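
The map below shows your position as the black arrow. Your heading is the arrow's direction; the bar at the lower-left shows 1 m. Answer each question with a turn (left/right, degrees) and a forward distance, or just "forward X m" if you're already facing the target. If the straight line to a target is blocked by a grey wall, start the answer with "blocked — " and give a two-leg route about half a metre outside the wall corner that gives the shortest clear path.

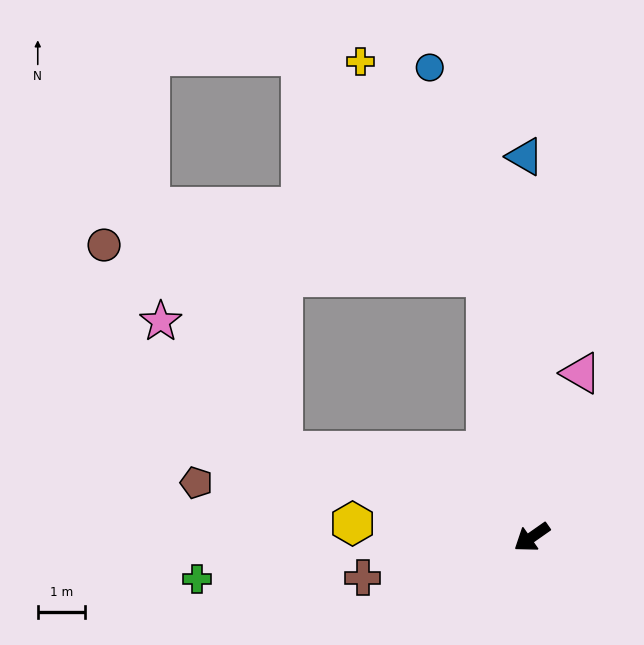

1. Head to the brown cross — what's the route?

turn right 22°, forward 3.7 m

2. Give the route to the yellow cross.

blocked — turn right 115°, forward 5.6 m, then turn left 20°, forward 5.3 m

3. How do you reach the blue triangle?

turn right 124°, forward 8.1 m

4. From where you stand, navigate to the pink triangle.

turn right 142°, forward 3.6 m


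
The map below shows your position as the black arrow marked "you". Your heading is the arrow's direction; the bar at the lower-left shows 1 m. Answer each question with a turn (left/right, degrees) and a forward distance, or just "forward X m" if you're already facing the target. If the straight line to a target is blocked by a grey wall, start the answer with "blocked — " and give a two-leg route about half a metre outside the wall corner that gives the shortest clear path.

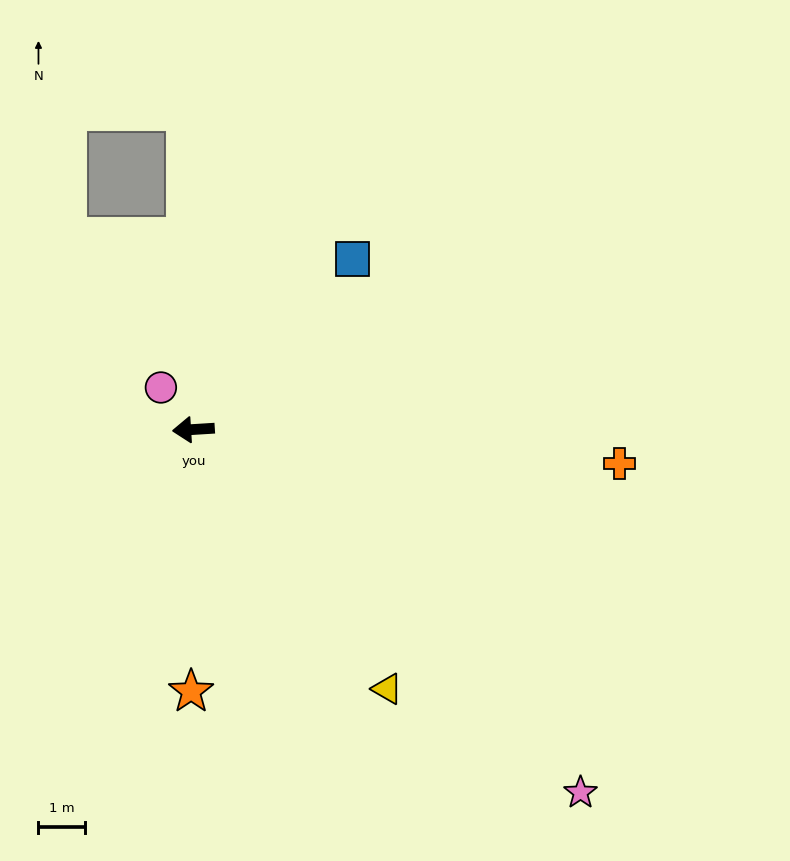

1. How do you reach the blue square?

turn right 137°, forward 5.0 m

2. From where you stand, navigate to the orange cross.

turn left 172°, forward 9.2 m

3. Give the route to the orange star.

turn left 86°, forward 5.6 m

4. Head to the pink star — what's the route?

turn left 133°, forward 11.4 m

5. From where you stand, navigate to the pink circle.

turn right 56°, forward 1.1 m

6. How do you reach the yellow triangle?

turn left 123°, forward 7.0 m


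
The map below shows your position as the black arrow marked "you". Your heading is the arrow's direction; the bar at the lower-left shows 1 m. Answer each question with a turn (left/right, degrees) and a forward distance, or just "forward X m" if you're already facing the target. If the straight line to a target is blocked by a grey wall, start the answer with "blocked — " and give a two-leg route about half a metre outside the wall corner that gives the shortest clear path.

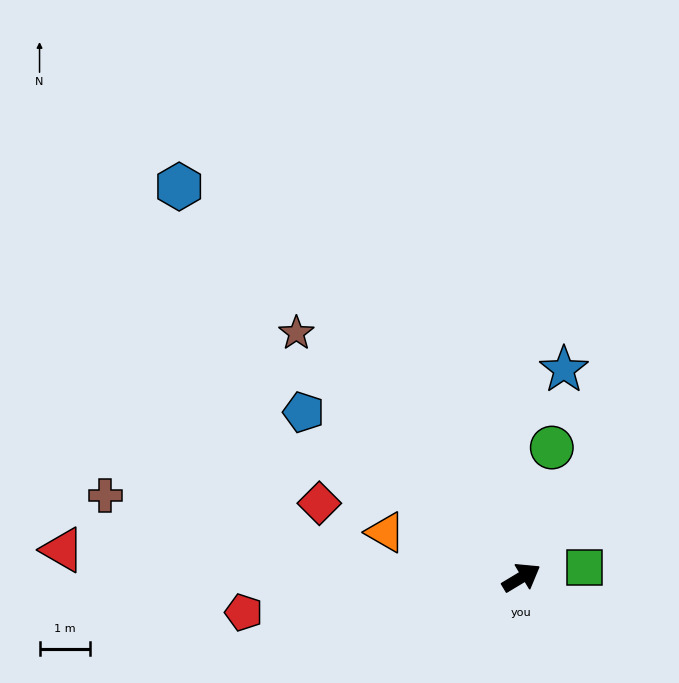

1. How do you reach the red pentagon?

turn left 156°, forward 5.5 m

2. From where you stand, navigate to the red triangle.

turn left 146°, forward 9.0 m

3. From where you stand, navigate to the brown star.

turn left 102°, forward 6.5 m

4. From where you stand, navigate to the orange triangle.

turn left 131°, forward 2.8 m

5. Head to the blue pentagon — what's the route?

turn left 112°, forward 5.4 m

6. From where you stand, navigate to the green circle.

turn left 46°, forward 2.6 m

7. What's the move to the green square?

turn right 22°, forward 1.3 m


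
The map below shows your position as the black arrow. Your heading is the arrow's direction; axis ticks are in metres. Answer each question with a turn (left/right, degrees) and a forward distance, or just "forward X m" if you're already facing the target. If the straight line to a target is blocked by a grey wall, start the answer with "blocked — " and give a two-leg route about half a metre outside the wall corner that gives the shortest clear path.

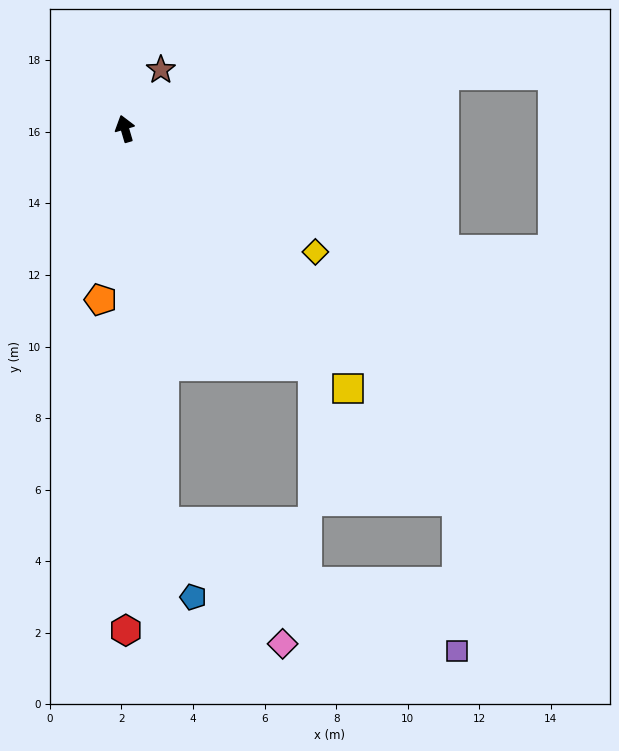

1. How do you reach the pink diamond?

blocked — turn left 169°, forward 11.1 m, then turn left 39°, forward 4.7 m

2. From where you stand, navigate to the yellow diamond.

turn right 139°, forward 6.3 m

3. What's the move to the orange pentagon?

turn left 156°, forward 4.8 m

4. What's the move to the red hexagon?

turn left 164°, forward 14.0 m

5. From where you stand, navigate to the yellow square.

turn right 156°, forward 9.6 m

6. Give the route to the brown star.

turn right 48°, forward 1.9 m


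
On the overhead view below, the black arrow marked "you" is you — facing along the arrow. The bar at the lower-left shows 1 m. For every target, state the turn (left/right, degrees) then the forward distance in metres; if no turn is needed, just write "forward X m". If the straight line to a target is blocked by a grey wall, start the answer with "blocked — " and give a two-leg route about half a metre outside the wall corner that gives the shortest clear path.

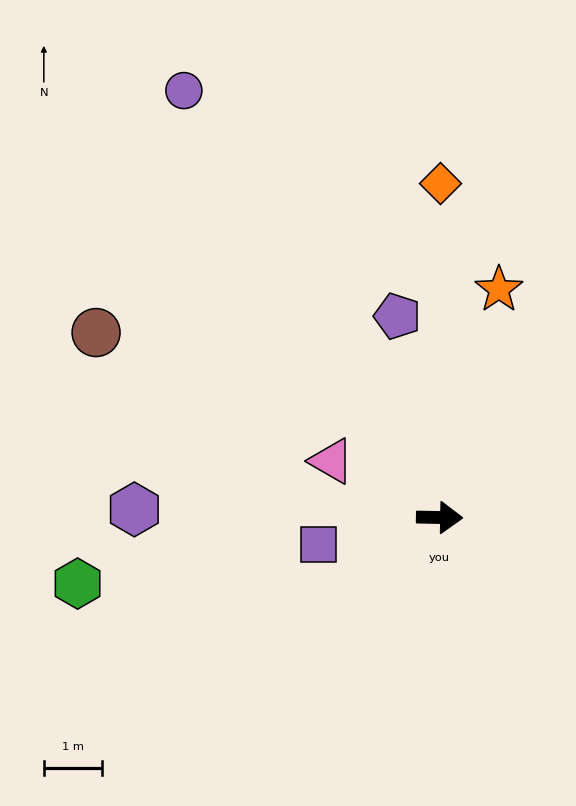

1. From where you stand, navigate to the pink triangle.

turn left 153°, forward 2.1 m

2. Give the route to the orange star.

turn left 76°, forward 4.1 m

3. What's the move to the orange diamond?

turn left 91°, forward 5.8 m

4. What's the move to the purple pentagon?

turn left 103°, forward 3.6 m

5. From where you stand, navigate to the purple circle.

turn left 122°, forward 8.6 m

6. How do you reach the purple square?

turn right 166°, forward 2.2 m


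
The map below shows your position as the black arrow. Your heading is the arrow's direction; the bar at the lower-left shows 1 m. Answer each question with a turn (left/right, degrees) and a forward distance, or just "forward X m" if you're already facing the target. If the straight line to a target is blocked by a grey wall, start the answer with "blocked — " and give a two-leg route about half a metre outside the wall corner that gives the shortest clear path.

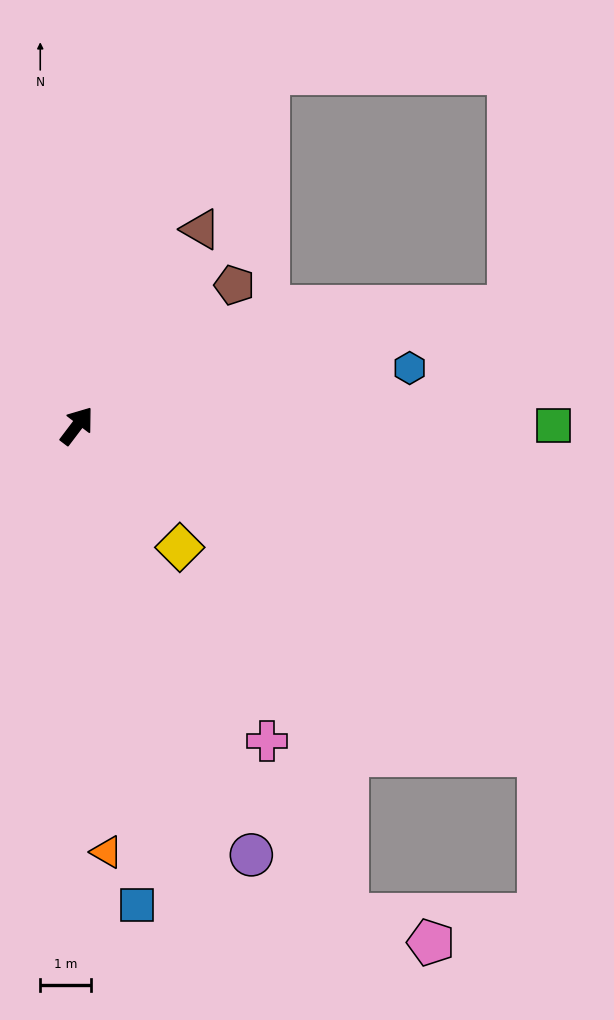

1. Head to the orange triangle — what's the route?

turn right 139°, forward 8.4 m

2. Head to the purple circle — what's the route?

turn right 121°, forward 9.1 m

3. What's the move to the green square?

turn right 53°, forward 9.3 m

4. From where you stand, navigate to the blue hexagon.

turn right 43°, forward 6.6 m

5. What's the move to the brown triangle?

turn left 5°, forward 4.6 m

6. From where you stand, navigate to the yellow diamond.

turn right 103°, forward 3.1 m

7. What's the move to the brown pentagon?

turn right 11°, forward 4.1 m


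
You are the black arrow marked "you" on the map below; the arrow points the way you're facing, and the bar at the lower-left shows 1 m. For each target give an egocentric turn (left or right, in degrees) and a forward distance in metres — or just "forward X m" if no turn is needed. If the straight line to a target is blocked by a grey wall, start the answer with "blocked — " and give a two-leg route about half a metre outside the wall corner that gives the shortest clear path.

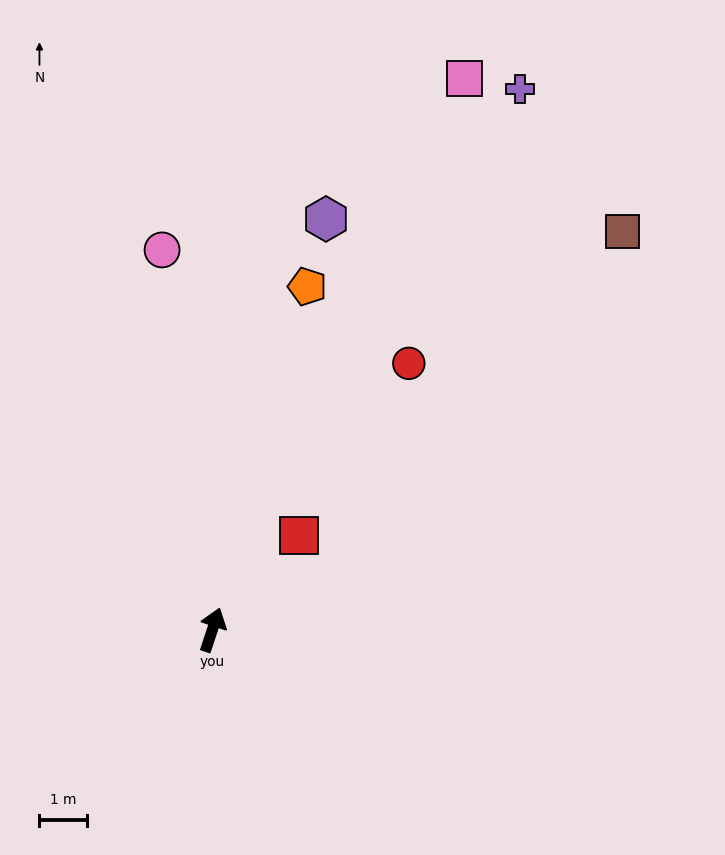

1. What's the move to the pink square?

turn right 6°, forward 12.7 m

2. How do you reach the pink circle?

turn left 26°, forward 8.1 m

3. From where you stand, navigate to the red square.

turn right 24°, forward 2.7 m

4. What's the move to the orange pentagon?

turn left 3°, forward 7.5 m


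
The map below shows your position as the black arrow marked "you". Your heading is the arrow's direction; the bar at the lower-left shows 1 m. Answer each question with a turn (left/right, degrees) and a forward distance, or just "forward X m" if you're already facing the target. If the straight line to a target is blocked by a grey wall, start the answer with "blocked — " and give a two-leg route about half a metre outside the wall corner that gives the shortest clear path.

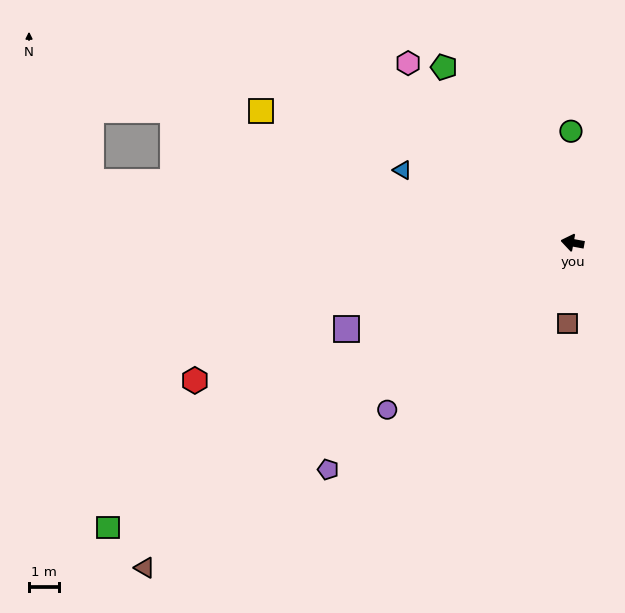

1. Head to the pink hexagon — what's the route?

turn right 37°, forward 8.0 m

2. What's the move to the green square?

turn left 42°, forward 17.9 m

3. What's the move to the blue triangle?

turn right 13°, forward 6.1 m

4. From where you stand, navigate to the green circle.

turn right 79°, forward 3.7 m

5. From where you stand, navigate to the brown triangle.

turn left 48°, forward 17.6 m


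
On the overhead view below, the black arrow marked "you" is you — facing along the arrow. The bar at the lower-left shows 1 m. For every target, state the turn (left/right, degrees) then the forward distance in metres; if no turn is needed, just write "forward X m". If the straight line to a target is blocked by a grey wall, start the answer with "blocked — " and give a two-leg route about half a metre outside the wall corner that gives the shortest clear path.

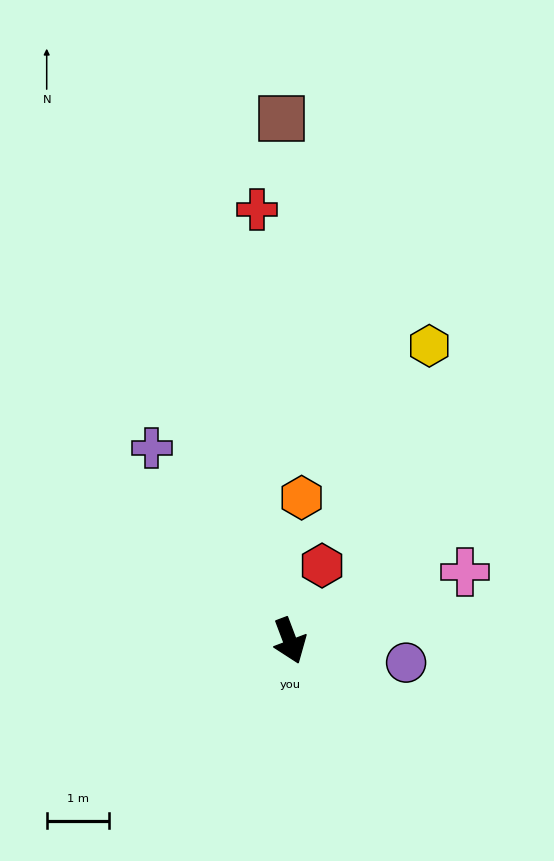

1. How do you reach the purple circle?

turn left 59°, forward 1.9 m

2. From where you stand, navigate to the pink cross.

turn left 91°, forward 3.0 m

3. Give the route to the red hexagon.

turn left 136°, forward 1.3 m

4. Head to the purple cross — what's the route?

turn right 165°, forward 3.8 m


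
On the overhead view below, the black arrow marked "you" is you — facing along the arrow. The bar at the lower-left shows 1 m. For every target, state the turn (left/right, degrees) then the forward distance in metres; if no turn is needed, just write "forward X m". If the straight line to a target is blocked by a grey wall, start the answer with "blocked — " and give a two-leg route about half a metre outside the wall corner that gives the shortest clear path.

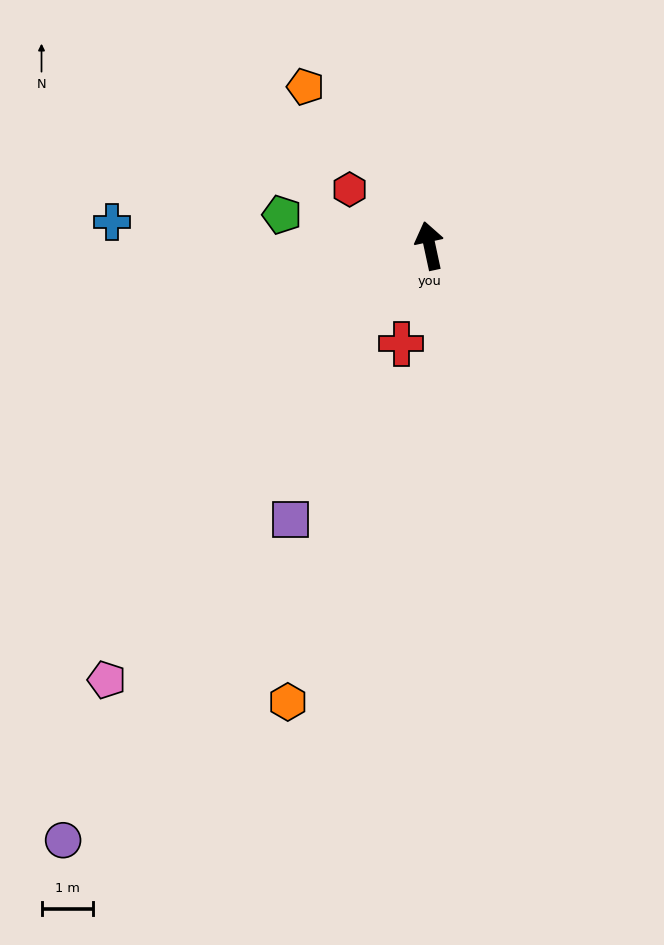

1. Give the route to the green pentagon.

turn left 66°, forward 2.9 m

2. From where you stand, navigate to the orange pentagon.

turn left 26°, forward 3.9 m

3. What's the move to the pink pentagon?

turn left 131°, forward 10.4 m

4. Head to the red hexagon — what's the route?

turn left 43°, forward 1.9 m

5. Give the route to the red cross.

turn left 152°, forward 2.0 m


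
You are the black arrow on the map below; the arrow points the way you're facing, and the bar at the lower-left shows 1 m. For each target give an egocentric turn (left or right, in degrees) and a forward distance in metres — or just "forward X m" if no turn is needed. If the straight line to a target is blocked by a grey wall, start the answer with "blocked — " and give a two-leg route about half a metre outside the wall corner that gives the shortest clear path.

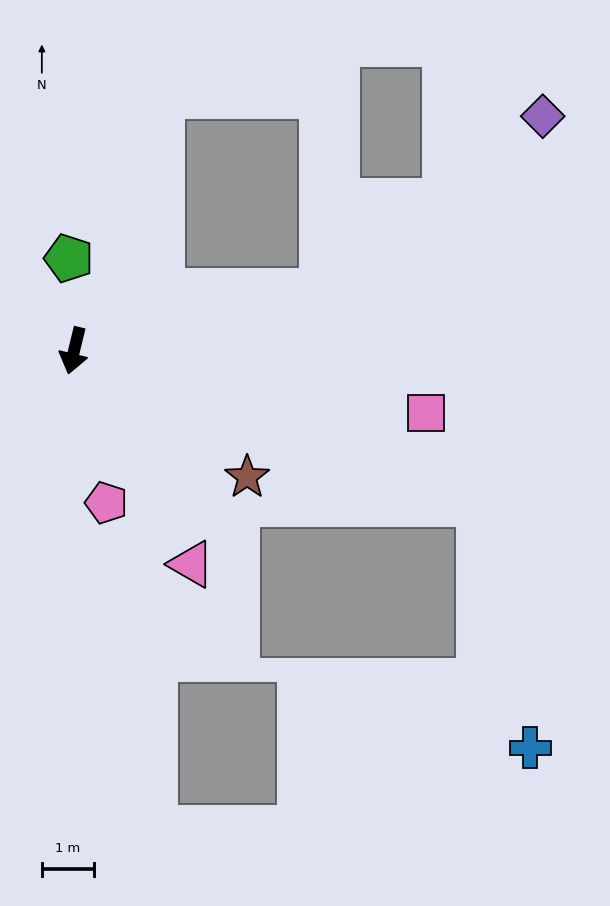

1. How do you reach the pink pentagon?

turn left 26°, forward 3.0 m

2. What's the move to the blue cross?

blocked — turn left 83°, forward 8.3 m, then turn right 57°, forward 4.8 m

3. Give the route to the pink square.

turn left 94°, forward 6.8 m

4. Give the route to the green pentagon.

turn right 163°, forward 1.8 m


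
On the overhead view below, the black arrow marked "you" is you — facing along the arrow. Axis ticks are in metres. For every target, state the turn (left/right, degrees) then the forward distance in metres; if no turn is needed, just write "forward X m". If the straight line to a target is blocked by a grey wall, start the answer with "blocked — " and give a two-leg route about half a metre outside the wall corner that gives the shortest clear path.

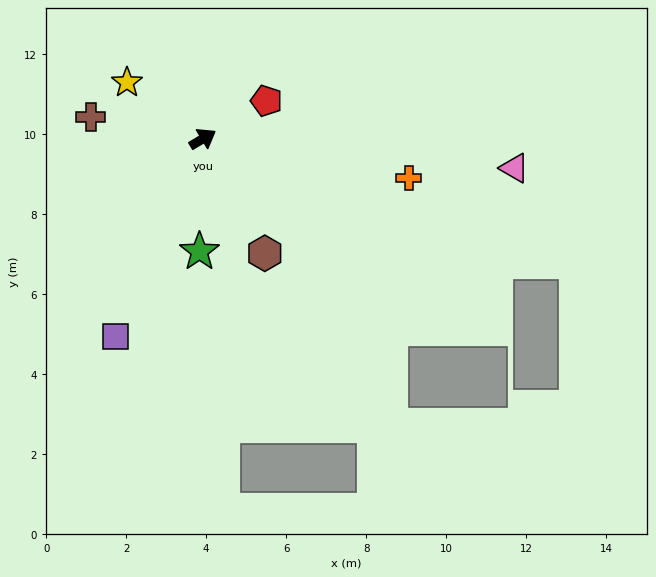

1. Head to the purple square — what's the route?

turn right 145°, forward 5.4 m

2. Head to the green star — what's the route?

turn right 123°, forward 2.8 m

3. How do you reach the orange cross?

turn right 42°, forward 5.2 m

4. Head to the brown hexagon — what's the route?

turn right 93°, forward 3.3 m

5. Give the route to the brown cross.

turn left 138°, forward 2.9 m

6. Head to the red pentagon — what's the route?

forward 1.9 m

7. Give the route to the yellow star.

turn left 112°, forward 2.4 m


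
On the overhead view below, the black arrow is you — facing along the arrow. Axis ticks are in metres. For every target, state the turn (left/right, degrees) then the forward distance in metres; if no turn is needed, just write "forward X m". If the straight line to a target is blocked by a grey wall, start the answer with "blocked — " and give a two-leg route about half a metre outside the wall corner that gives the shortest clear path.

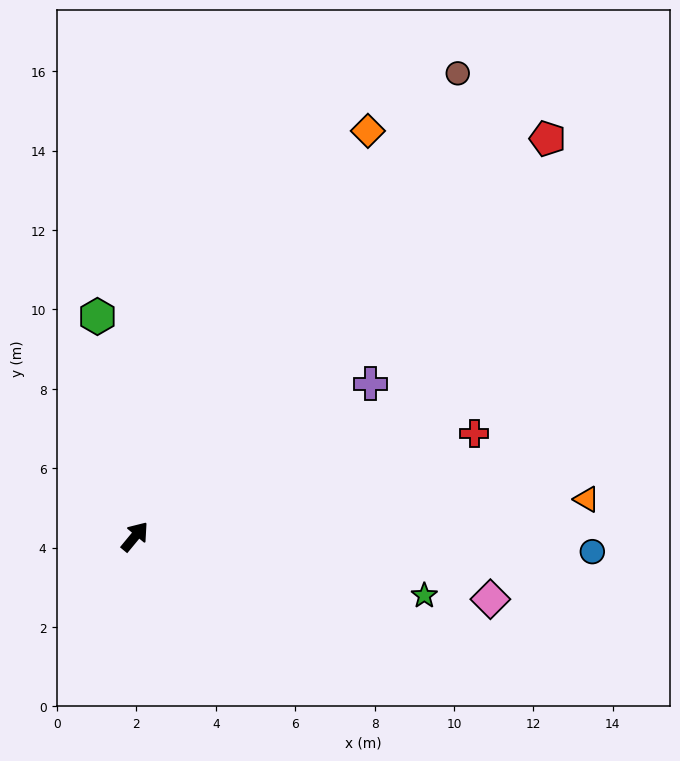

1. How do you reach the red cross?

turn right 34°, forward 8.9 m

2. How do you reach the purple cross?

turn right 17°, forward 7.1 m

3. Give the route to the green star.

turn right 62°, forward 7.4 m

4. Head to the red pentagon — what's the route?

turn right 6°, forward 14.4 m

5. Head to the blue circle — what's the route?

turn right 52°, forward 11.5 m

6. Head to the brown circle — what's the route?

turn left 5°, forward 14.2 m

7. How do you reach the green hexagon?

turn left 49°, forward 5.6 m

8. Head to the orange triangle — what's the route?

turn right 46°, forward 11.4 m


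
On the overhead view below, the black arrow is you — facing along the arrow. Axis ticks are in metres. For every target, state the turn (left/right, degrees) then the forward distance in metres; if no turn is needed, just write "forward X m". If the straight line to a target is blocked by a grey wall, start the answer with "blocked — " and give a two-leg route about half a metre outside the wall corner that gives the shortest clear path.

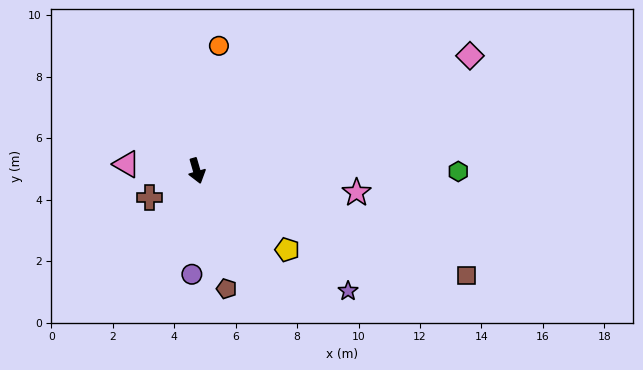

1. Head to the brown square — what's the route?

turn left 53°, forward 9.4 m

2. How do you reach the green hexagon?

turn left 74°, forward 8.5 m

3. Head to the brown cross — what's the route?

turn right 77°, forward 1.8 m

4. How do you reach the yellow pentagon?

turn left 33°, forward 3.9 m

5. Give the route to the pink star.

turn left 66°, forward 5.3 m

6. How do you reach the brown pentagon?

forward 4.0 m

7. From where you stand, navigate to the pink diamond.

turn left 97°, forward 9.6 m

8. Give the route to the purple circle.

turn right 19°, forward 3.4 m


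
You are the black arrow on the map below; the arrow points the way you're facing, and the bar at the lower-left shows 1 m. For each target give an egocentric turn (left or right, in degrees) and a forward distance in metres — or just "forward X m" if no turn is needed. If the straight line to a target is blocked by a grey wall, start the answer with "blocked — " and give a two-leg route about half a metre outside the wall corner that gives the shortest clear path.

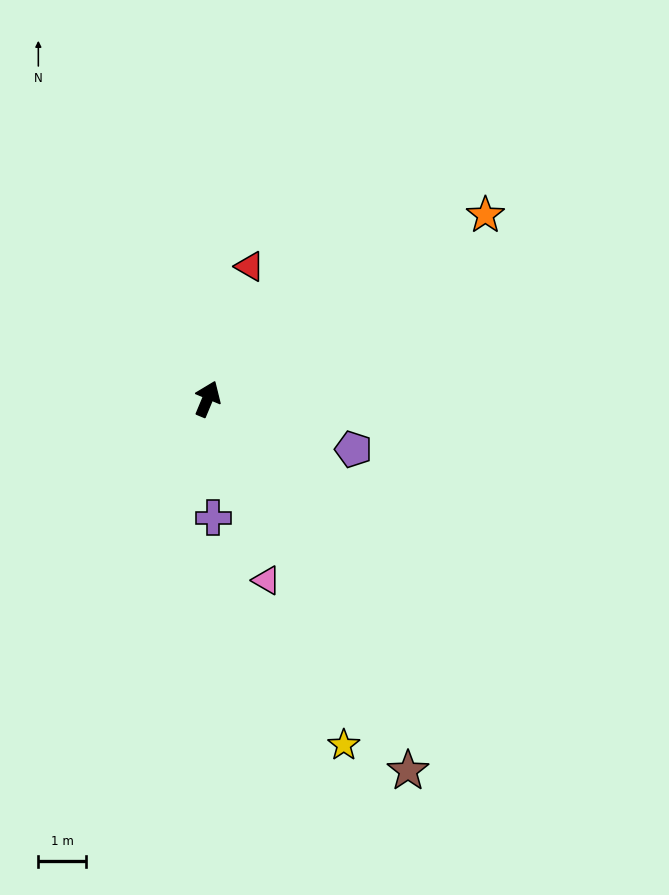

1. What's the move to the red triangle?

turn left 5°, forward 2.9 m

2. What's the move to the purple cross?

turn right 155°, forward 2.5 m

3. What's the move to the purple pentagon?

turn right 87°, forward 3.2 m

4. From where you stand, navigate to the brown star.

turn right 129°, forward 8.8 m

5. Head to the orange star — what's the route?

turn right 34°, forward 6.9 m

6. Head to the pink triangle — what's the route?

turn right 139°, forward 4.0 m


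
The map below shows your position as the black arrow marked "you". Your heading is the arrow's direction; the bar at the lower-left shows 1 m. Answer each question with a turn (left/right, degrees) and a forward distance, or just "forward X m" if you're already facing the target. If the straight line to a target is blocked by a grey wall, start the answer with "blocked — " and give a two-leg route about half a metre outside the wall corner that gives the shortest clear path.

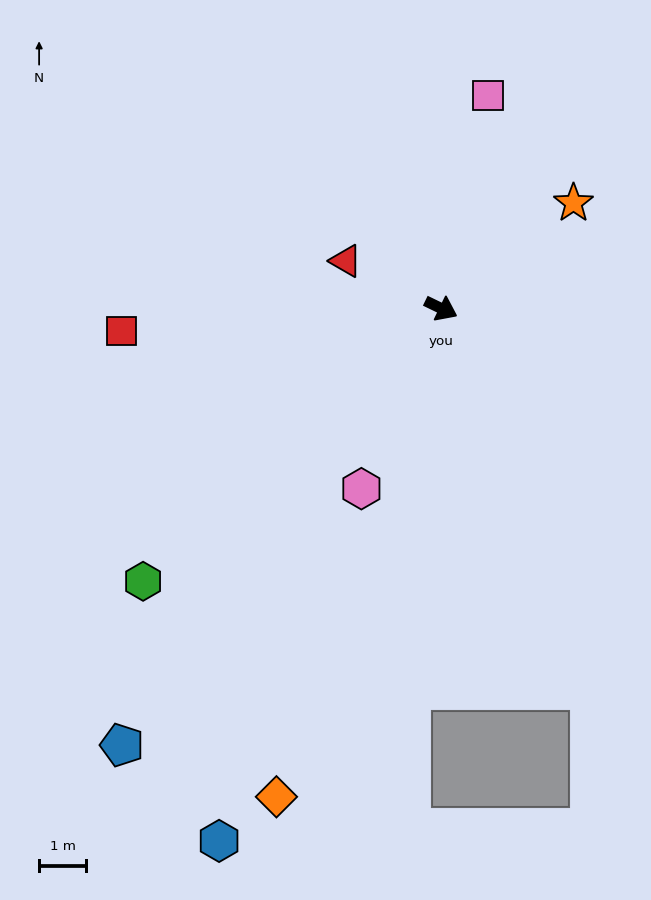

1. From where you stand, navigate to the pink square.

turn left 103°, forward 4.6 m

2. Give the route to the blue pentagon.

turn right 100°, forward 11.5 m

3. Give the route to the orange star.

turn left 64°, forward 3.6 m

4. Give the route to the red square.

turn right 150°, forward 6.8 m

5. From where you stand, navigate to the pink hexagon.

turn right 88°, forward 4.2 m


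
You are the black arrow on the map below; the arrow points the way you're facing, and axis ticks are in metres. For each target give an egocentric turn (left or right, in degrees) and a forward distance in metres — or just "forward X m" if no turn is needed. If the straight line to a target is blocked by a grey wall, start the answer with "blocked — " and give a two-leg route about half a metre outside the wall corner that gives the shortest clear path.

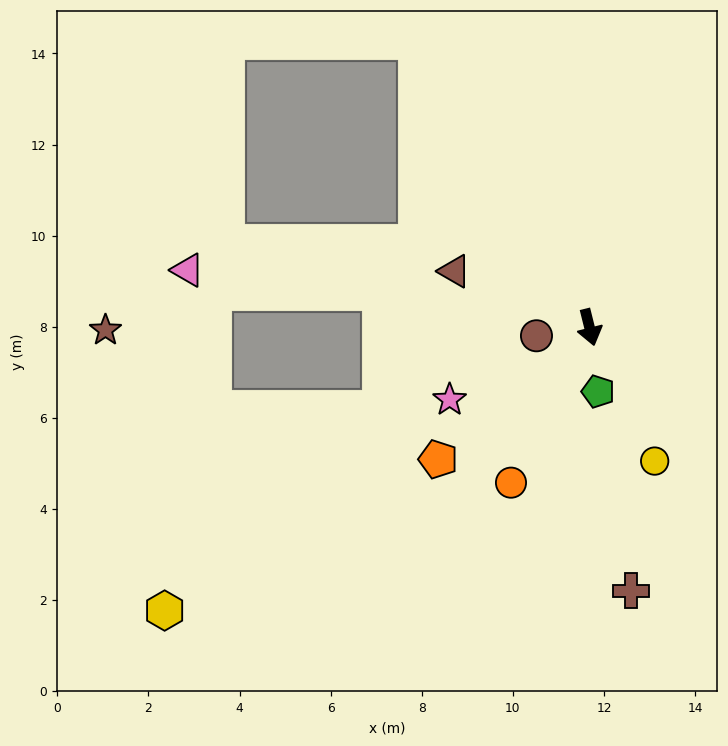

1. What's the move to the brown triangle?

turn right 127°, forward 3.2 m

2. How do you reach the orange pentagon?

turn right 63°, forward 4.4 m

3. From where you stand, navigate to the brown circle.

turn right 95°, forward 1.2 m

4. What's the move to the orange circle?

turn right 41°, forward 3.8 m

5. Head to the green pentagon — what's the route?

turn right 6°, forward 1.4 m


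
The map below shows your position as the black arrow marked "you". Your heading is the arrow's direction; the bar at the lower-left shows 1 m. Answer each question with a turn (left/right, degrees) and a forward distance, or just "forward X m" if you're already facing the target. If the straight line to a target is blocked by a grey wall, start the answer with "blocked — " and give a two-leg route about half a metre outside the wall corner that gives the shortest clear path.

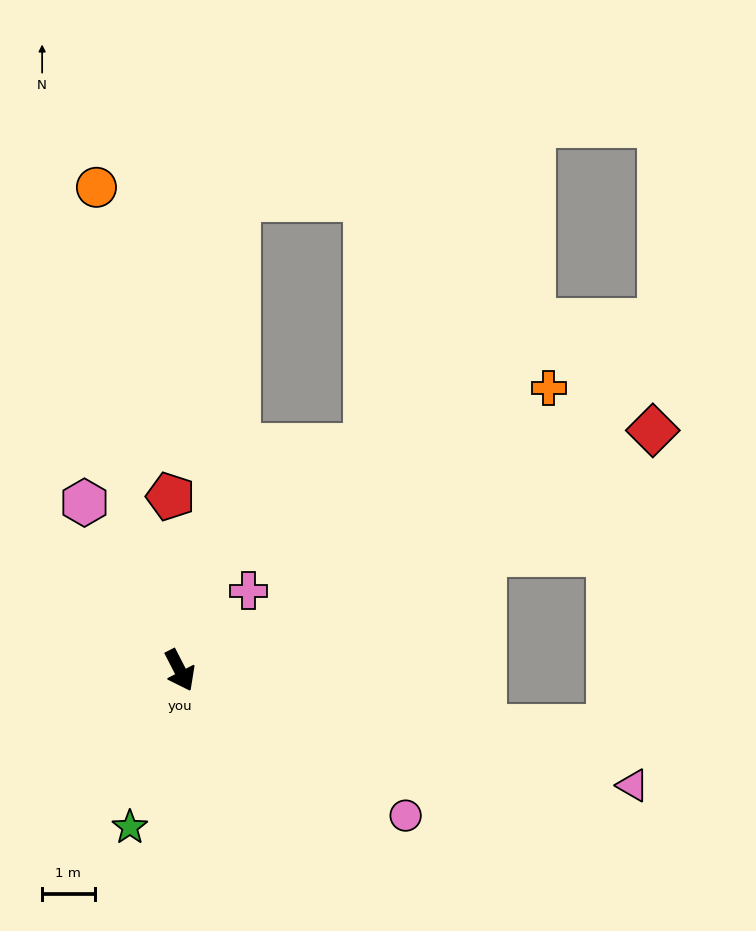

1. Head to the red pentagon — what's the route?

turn left 156°, forward 3.3 m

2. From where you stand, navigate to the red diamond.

turn left 90°, forward 10.1 m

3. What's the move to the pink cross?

turn left 112°, forward 2.0 m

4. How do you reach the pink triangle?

turn left 49°, forward 8.9 m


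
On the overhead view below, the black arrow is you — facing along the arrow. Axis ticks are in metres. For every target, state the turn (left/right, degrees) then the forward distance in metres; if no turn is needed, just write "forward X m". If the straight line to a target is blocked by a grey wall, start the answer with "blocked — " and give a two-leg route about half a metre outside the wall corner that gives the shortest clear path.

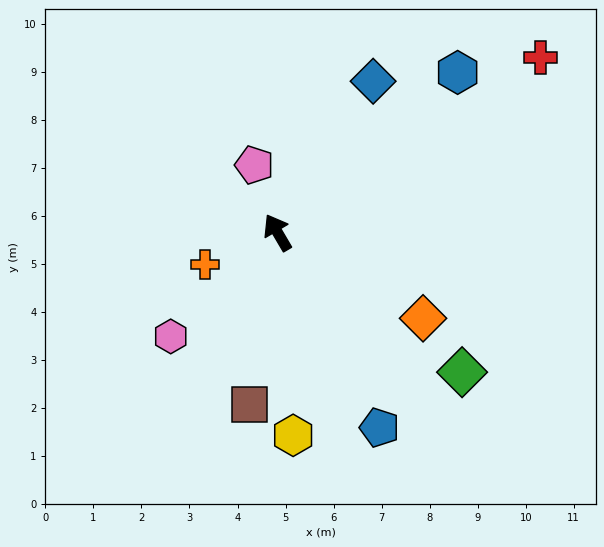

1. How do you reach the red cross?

turn right 87°, forward 6.6 m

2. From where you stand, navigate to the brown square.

turn left 140°, forward 3.6 m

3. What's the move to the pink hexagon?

turn left 104°, forward 3.1 m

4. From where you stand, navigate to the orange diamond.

turn right 151°, forward 3.5 m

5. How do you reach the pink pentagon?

turn right 11°, forward 1.5 m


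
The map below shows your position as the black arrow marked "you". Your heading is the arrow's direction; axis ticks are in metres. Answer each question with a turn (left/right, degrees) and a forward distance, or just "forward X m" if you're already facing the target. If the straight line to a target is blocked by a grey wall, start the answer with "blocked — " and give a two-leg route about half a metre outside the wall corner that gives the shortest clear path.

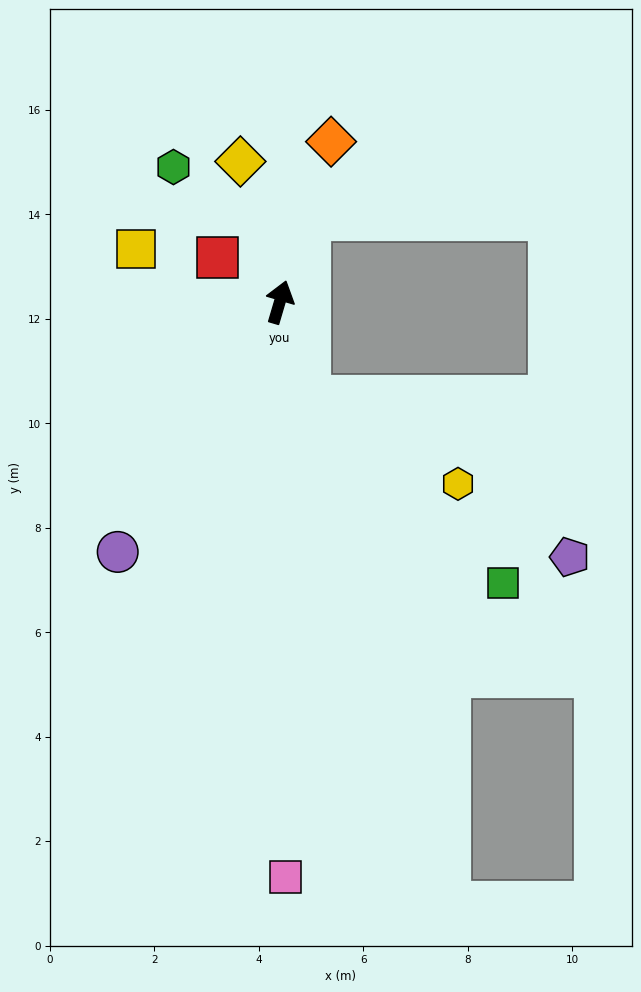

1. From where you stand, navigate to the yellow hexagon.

blocked — turn right 147°, forward 1.9 m, then turn left 44°, forward 3.3 m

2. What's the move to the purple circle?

turn left 163°, forward 5.7 m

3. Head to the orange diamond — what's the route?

forward 3.2 m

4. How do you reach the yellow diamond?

turn left 32°, forward 2.8 m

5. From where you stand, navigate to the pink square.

turn right 163°, forward 11.0 m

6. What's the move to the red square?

turn left 71°, forward 1.5 m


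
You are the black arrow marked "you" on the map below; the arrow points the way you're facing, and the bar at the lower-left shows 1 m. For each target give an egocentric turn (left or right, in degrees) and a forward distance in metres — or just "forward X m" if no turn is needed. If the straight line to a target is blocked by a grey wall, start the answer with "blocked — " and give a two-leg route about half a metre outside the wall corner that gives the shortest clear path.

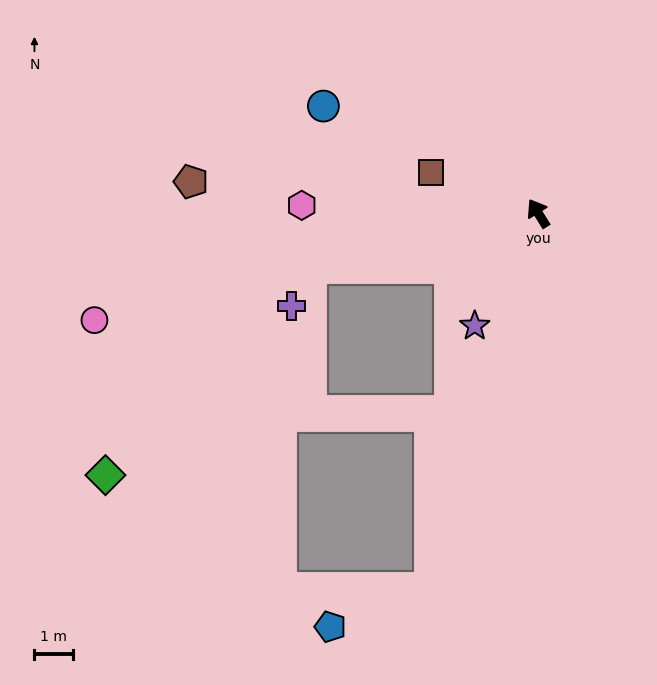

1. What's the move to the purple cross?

blocked — turn left 72°, forward 6.0 m, then turn left 49°, forward 1.1 m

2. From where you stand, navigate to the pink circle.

turn left 72°, forward 11.8 m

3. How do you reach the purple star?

turn left 119°, forward 3.3 m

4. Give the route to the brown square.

turn left 37°, forward 3.0 m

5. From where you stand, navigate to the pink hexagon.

turn left 56°, forward 6.1 m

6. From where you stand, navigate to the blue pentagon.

blocked — turn left 132°, forward 10.1 m, then turn right 53°, forward 2.8 m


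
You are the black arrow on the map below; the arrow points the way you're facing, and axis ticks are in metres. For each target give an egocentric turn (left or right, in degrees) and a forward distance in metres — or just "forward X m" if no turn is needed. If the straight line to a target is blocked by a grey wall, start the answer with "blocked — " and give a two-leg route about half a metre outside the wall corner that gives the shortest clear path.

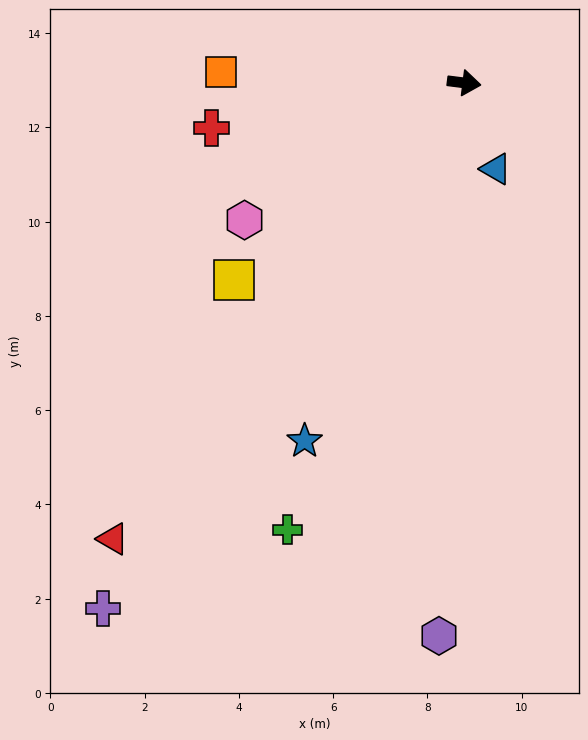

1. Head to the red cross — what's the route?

turn right 163°, forward 5.4 m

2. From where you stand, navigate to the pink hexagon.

turn right 141°, forward 5.5 m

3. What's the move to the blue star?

turn right 107°, forward 8.3 m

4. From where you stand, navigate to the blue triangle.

turn right 63°, forward 1.9 m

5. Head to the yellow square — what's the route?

turn right 132°, forward 6.4 m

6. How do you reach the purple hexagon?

turn right 85°, forward 11.7 m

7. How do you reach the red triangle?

turn right 120°, forward 12.2 m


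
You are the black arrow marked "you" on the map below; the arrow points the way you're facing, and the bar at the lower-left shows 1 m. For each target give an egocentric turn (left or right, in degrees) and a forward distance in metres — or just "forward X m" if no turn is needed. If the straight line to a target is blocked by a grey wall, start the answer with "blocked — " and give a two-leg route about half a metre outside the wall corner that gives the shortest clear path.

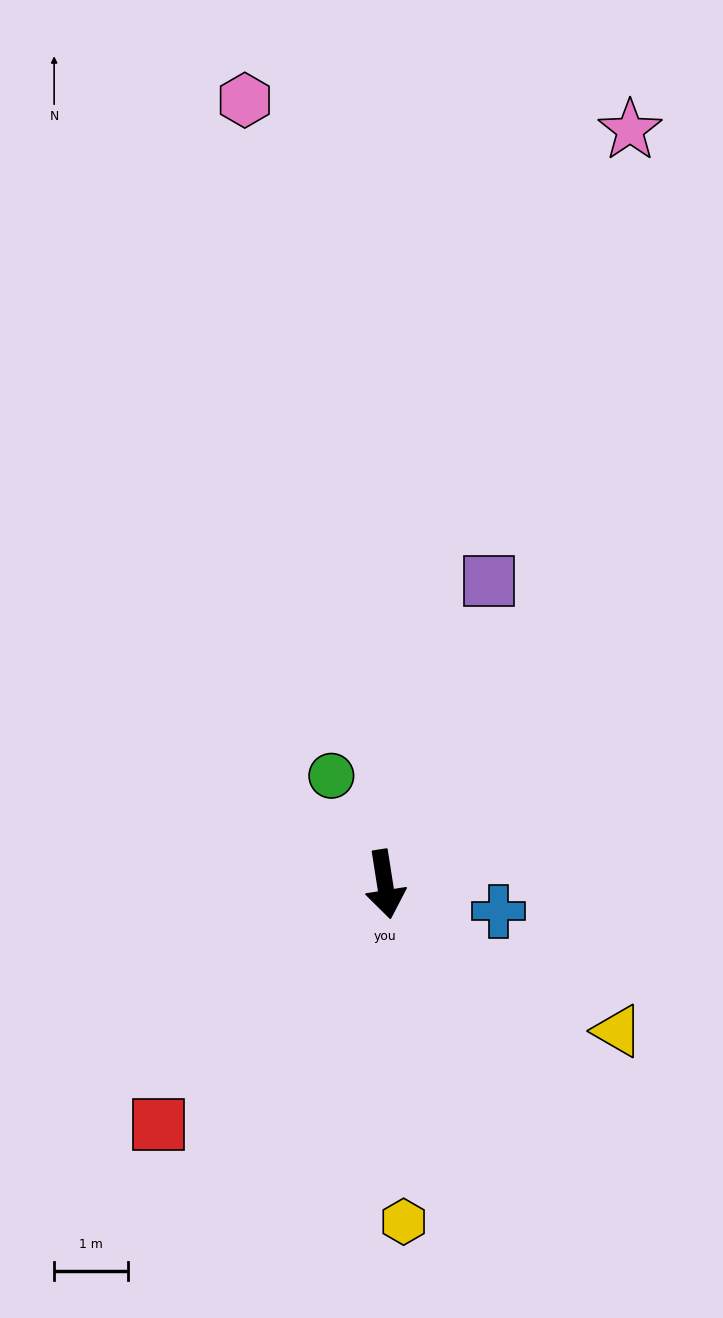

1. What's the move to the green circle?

turn right 163°, forward 1.6 m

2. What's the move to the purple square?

turn left 152°, forward 4.3 m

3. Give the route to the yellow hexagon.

turn right 6°, forward 4.6 m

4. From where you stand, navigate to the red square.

turn right 52°, forward 4.5 m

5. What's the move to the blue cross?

turn left 68°, forward 1.6 m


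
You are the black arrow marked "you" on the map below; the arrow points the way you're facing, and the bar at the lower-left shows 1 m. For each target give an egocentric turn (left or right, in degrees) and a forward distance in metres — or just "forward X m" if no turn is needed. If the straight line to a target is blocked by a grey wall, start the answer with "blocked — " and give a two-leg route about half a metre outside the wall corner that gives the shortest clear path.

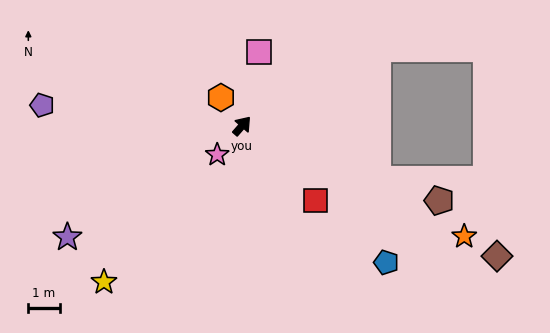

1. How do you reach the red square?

turn right 95°, forward 3.3 m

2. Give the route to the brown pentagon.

turn right 70°, forward 6.7 m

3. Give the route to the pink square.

turn left 28°, forward 2.4 m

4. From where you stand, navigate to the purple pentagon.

turn left 125°, forward 6.4 m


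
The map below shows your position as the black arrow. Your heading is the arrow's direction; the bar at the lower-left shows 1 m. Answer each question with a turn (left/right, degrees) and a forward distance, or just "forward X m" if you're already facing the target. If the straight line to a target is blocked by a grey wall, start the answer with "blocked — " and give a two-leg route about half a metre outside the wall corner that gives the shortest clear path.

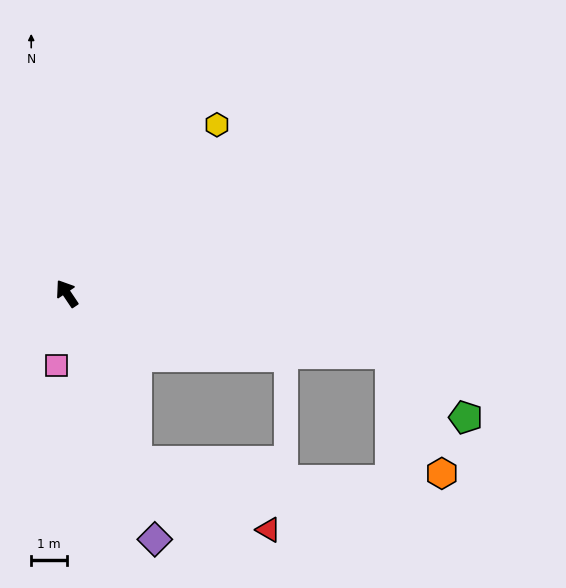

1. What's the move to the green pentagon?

blocked — turn right 134°, forward 9.2 m, then turn right 30°, forward 2.8 m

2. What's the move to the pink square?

turn left 138°, forward 2.0 m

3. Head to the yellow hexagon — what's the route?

turn right 76°, forward 6.3 m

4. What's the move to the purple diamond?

turn left 166°, forward 7.3 m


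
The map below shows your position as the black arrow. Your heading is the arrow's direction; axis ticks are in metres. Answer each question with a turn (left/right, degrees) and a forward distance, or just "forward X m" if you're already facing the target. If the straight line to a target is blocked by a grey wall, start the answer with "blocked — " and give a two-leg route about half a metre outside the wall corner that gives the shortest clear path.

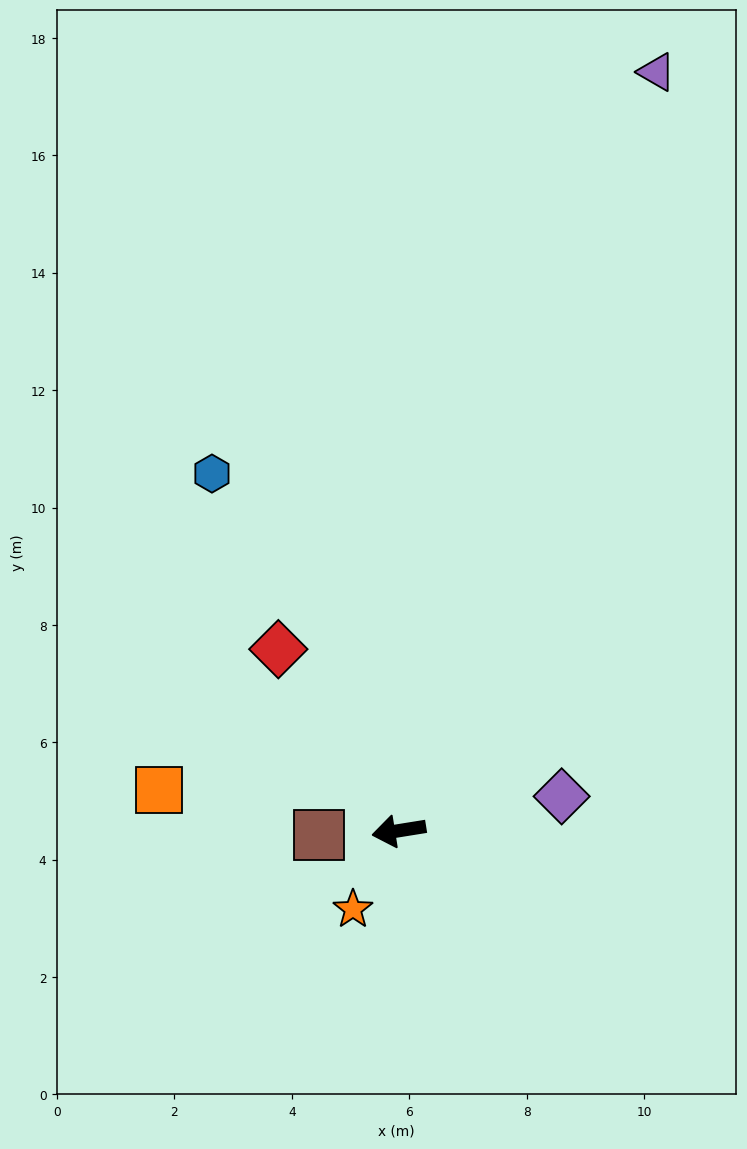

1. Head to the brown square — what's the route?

turn right 6°, forward 1.4 m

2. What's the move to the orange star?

turn left 51°, forward 1.6 m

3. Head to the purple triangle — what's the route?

turn right 118°, forward 13.7 m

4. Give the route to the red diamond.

turn right 66°, forward 3.7 m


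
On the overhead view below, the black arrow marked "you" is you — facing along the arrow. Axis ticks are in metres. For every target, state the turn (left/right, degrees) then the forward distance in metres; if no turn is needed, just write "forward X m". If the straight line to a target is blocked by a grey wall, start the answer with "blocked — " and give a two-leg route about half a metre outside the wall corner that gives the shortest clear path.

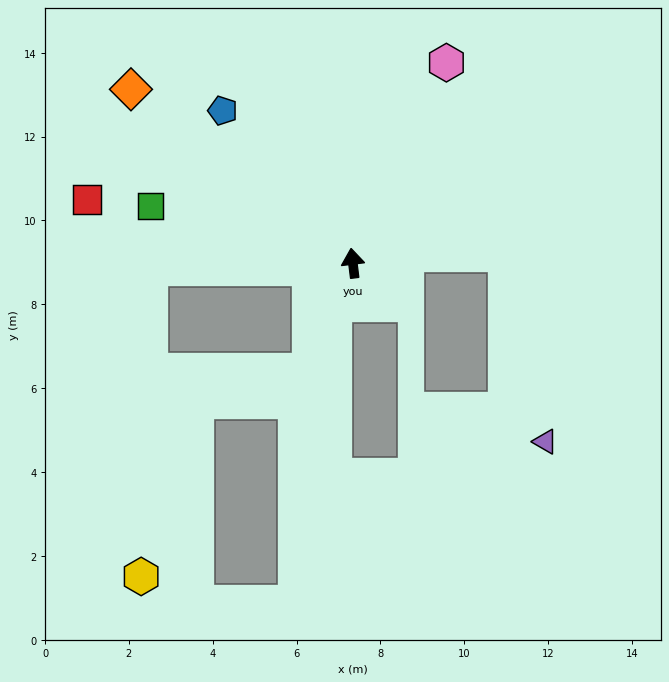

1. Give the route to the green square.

turn left 67°, forward 5.0 m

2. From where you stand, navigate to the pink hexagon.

turn right 32°, forward 5.3 m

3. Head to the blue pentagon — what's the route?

turn left 33°, forward 4.8 m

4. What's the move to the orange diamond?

turn left 45°, forward 6.7 m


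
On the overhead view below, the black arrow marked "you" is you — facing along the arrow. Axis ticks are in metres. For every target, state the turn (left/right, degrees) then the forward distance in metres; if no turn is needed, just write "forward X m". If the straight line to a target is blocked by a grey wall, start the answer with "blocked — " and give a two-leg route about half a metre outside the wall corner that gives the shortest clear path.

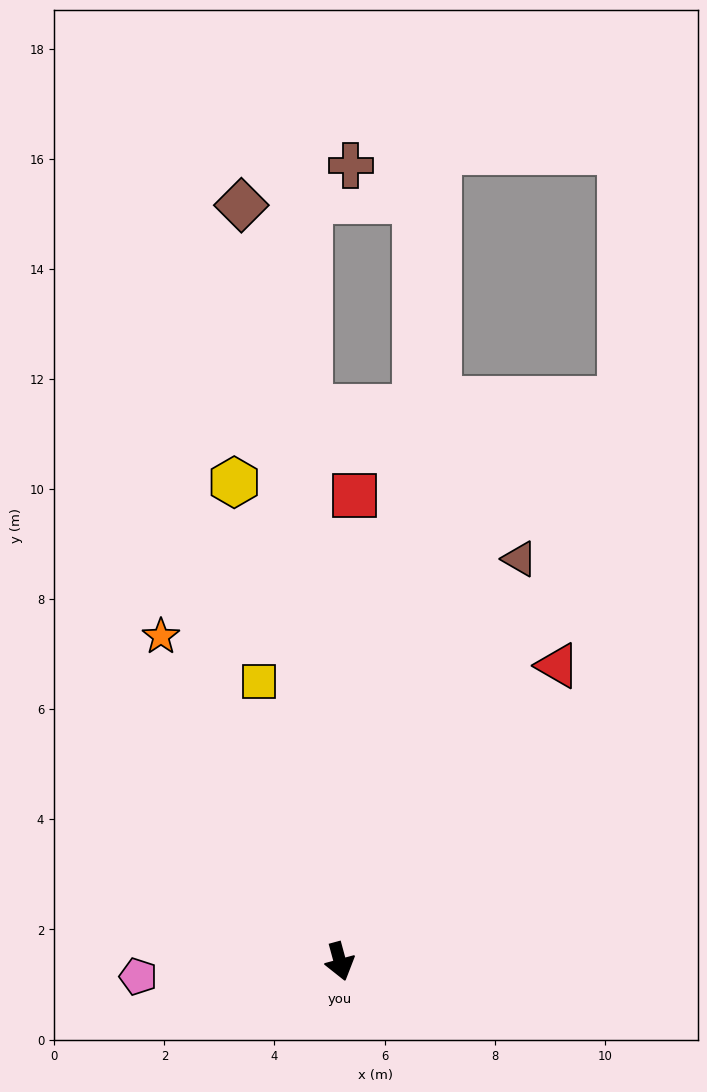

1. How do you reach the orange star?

turn right 166°, forward 6.7 m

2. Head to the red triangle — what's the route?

turn left 128°, forward 6.7 m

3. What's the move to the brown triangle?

turn left 141°, forward 8.0 m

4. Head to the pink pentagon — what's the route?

turn right 101°, forward 3.7 m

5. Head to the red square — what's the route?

turn left 163°, forward 8.5 m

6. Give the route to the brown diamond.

turn left 172°, forward 13.9 m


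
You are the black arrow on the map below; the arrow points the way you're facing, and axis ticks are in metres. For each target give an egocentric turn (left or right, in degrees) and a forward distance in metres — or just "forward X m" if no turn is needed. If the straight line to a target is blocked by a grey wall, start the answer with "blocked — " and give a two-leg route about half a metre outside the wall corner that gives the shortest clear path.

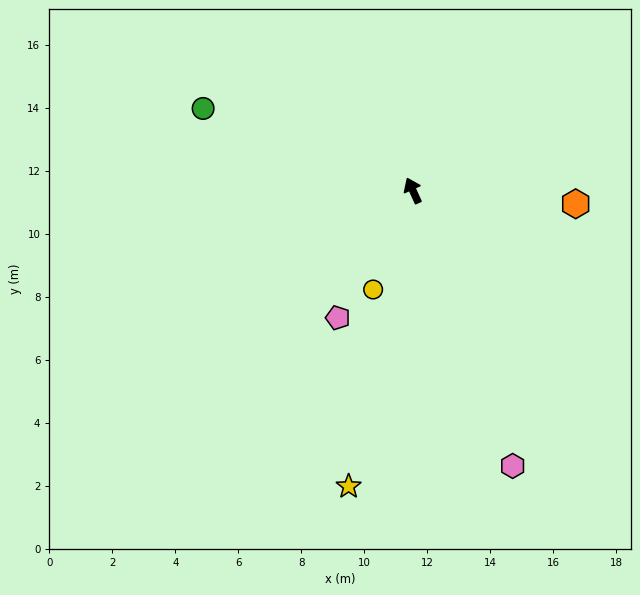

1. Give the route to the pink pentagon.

turn left 125°, forward 4.7 m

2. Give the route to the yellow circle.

turn left 134°, forward 3.4 m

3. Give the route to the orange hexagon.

turn right 119°, forward 5.2 m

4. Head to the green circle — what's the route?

turn left 44°, forward 7.1 m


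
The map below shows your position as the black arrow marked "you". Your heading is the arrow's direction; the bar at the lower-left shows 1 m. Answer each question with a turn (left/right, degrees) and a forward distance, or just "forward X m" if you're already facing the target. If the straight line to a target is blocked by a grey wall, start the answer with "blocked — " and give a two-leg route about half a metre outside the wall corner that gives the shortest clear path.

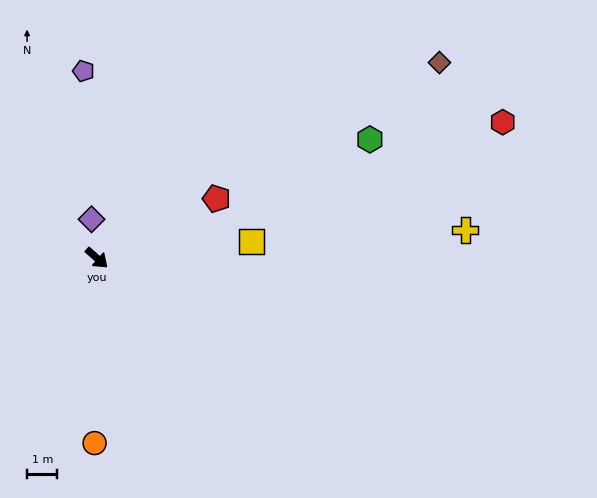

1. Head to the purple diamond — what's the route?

turn left 139°, forward 1.3 m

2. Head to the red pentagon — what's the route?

turn left 68°, forward 4.4 m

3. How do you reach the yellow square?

turn left 48°, forward 5.1 m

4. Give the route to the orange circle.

turn right 49°, forward 6.1 m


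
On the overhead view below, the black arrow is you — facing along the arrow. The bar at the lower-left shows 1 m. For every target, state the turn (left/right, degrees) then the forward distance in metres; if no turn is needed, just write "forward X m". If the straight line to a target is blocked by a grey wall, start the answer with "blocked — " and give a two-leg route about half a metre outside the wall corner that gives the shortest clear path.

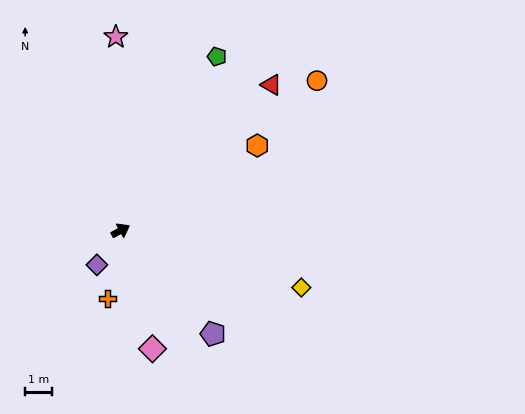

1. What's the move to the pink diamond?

turn right 104°, forward 4.5 m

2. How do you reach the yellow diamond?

turn right 46°, forward 7.0 m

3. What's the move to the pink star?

turn left 63°, forward 7.1 m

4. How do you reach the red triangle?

turn left 15°, forward 7.7 m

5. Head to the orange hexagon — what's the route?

turn left 3°, forward 5.9 m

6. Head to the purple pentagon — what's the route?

turn right 77°, forward 5.1 m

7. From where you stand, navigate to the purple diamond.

turn right 153°, forward 1.5 m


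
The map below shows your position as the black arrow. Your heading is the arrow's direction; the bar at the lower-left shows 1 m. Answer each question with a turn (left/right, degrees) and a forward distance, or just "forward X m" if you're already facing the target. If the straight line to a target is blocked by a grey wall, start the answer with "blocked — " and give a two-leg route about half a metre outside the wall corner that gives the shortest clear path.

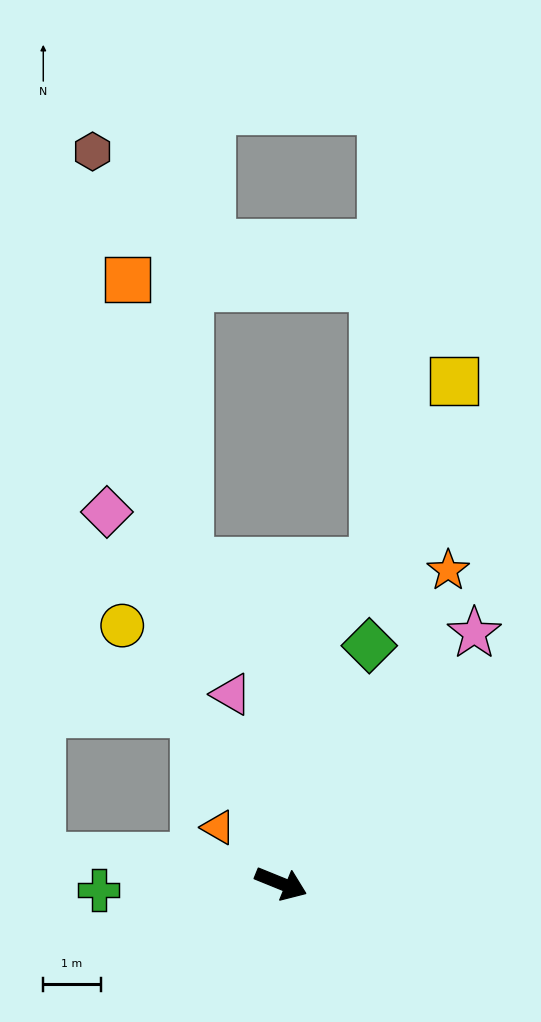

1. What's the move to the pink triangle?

turn left 127°, forward 3.4 m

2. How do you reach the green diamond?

turn left 92°, forward 4.4 m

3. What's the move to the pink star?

turn left 74°, forward 5.5 m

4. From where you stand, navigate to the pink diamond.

turn left 137°, forward 7.1 m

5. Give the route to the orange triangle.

turn left 160°, forward 1.5 m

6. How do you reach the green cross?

turn right 156°, forward 3.2 m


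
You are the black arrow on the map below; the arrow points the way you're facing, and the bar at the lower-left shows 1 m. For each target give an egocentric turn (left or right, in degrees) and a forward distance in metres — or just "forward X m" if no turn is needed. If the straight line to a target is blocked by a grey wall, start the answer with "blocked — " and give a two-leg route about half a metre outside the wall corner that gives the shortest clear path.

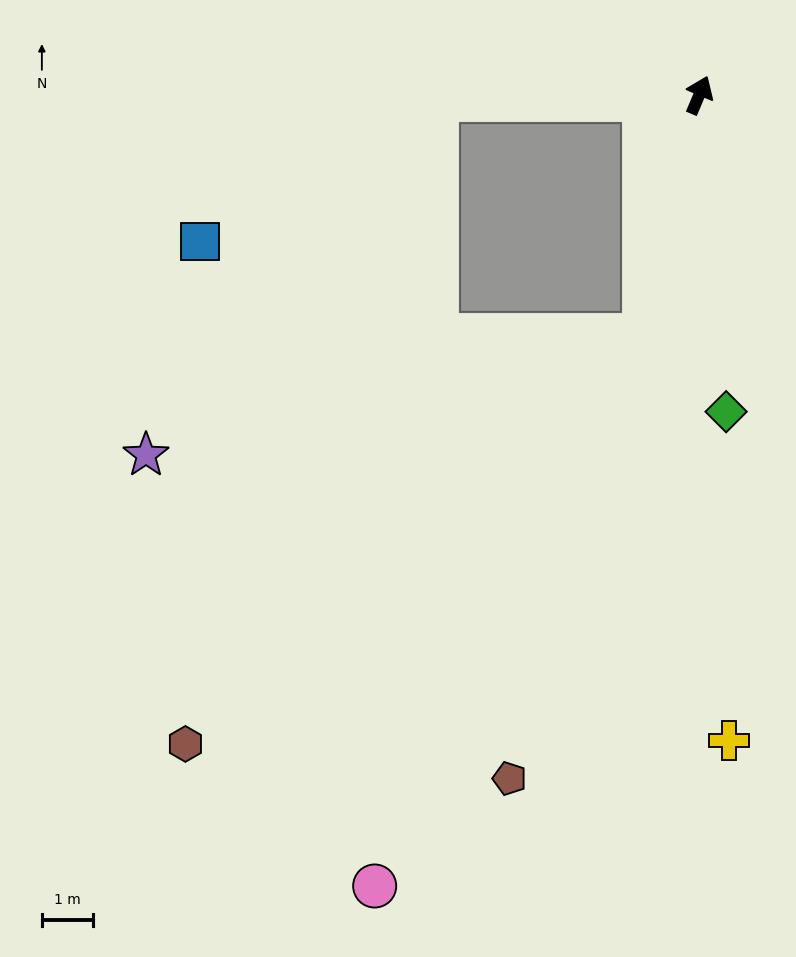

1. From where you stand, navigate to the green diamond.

turn right 152°, forward 6.2 m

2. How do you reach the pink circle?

blocked — turn right 170°, forward 4.8 m, then turn right 13°, forward 12.0 m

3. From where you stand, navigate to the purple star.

blocked — turn left 114°, forward 5.1 m, then turn left 50°, forward 9.0 m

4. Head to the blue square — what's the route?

blocked — turn left 114°, forward 5.1 m, then turn left 30°, forward 5.4 m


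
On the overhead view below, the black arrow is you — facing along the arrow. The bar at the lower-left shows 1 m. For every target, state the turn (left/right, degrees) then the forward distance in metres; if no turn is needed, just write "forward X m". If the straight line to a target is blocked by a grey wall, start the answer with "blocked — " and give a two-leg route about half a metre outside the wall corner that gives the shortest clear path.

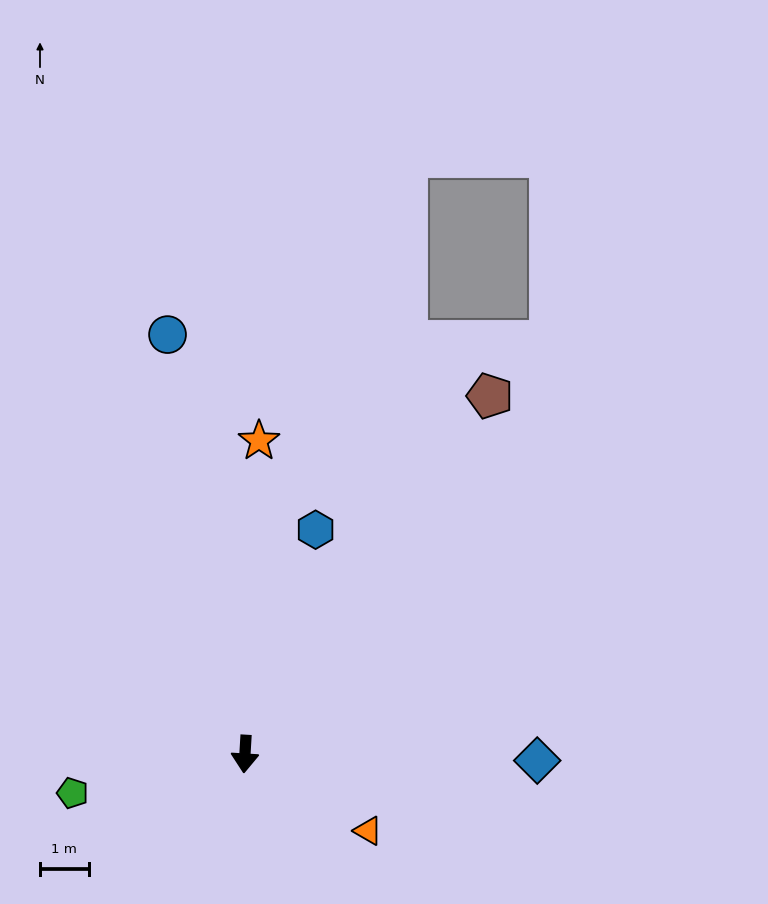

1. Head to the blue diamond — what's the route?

turn left 92°, forward 6.0 m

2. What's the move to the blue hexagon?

turn left 166°, forward 4.8 m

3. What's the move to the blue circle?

turn right 166°, forward 8.7 m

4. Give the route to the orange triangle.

turn left 61°, forward 3.0 m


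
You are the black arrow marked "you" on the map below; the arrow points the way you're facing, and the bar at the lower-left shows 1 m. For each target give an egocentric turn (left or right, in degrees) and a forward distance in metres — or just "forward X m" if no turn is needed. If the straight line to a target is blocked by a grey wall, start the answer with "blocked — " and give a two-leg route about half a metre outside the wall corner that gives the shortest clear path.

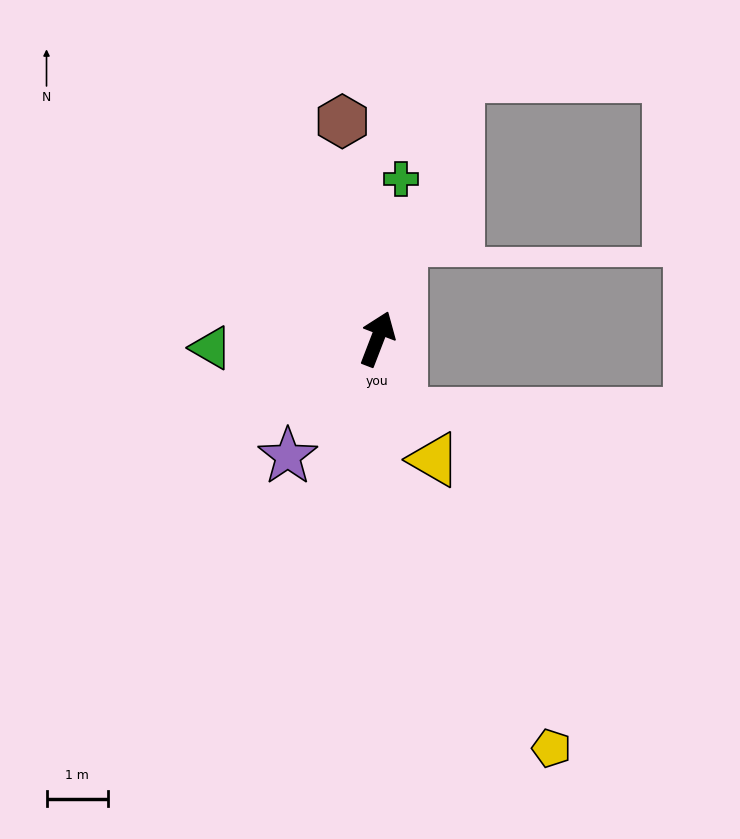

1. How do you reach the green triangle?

turn left 114°, forward 2.7 m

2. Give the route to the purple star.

turn left 164°, forward 2.4 m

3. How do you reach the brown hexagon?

turn left 30°, forward 3.6 m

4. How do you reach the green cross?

turn left 13°, forward 2.6 m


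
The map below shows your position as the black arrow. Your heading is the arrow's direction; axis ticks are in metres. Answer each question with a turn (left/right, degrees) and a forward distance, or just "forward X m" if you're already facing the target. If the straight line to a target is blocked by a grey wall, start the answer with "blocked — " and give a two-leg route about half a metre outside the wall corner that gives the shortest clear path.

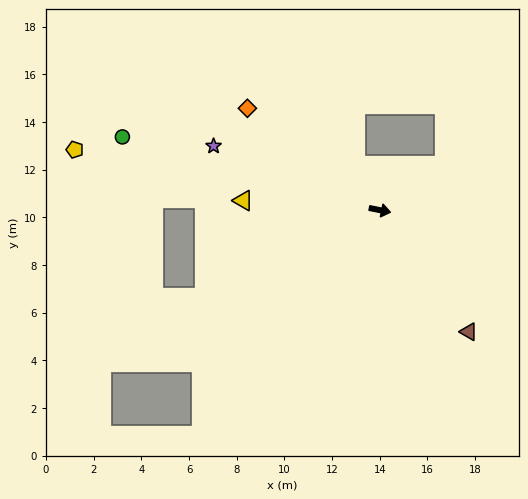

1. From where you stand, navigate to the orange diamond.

turn left 154°, forward 7.0 m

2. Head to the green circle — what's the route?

turn left 176°, forward 11.2 m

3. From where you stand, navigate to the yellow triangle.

turn right 173°, forward 5.7 m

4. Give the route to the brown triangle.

turn right 42°, forward 6.3 m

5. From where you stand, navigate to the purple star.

turn left 170°, forward 7.5 m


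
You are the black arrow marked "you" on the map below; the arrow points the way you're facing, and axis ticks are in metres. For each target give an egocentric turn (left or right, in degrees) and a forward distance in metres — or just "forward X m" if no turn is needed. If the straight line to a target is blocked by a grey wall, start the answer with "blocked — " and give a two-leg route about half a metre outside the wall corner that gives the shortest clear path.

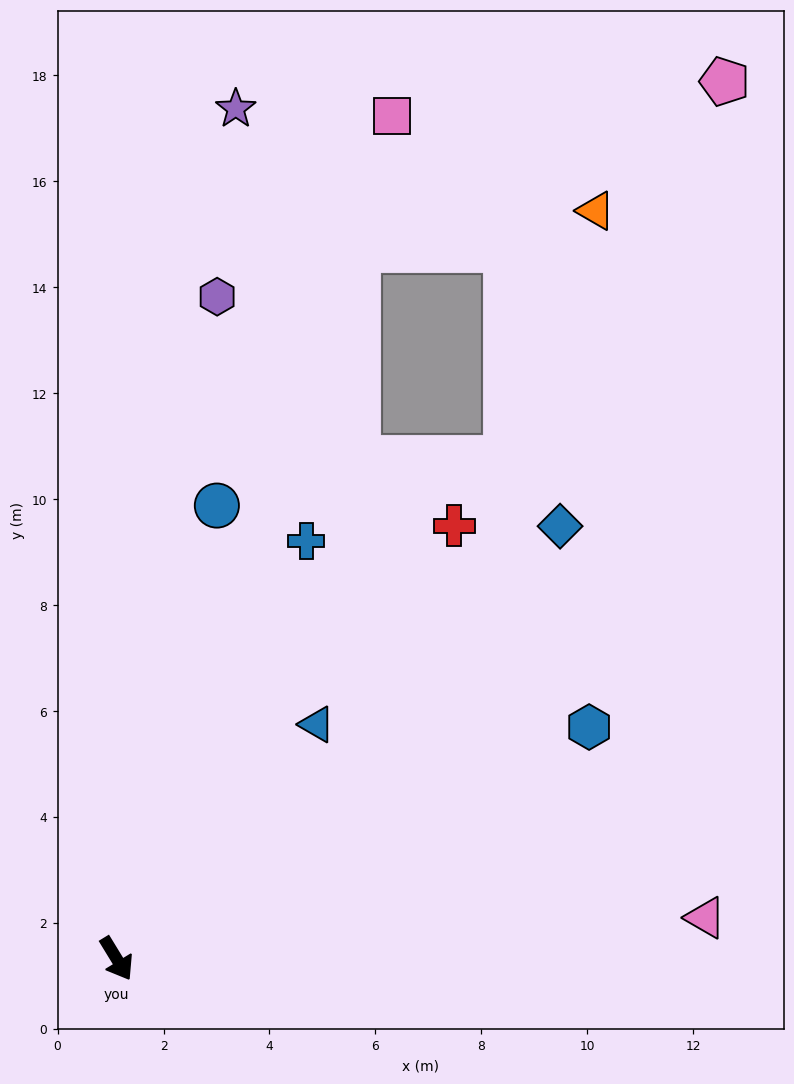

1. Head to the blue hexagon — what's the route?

turn left 85°, forward 9.9 m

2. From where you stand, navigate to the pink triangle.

turn left 63°, forward 11.1 m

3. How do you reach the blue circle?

turn left 136°, forward 8.8 m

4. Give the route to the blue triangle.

turn left 108°, forward 5.8 m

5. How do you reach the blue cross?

turn left 124°, forward 8.7 m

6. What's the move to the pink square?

turn left 130°, forward 16.7 m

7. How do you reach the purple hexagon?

turn left 140°, forward 12.6 m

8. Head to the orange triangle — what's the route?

blocked — turn left 130°, forward 14.1 m, then turn right 62°, forward 4.5 m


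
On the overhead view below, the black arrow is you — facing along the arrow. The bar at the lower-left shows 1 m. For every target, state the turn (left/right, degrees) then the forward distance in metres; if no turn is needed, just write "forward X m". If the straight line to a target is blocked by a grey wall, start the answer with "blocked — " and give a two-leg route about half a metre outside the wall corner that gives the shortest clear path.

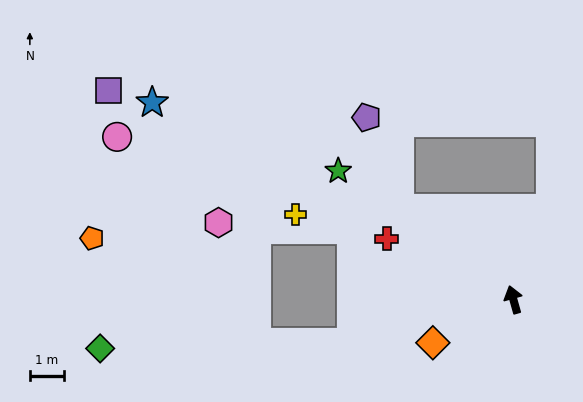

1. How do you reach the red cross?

turn left 49°, forward 4.2 m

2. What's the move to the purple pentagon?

blocked — turn left 35°, forward 4.3 m, then turn right 30°, forward 2.9 m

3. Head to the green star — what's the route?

turn left 38°, forward 6.4 m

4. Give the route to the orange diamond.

turn left 103°, forward 2.7 m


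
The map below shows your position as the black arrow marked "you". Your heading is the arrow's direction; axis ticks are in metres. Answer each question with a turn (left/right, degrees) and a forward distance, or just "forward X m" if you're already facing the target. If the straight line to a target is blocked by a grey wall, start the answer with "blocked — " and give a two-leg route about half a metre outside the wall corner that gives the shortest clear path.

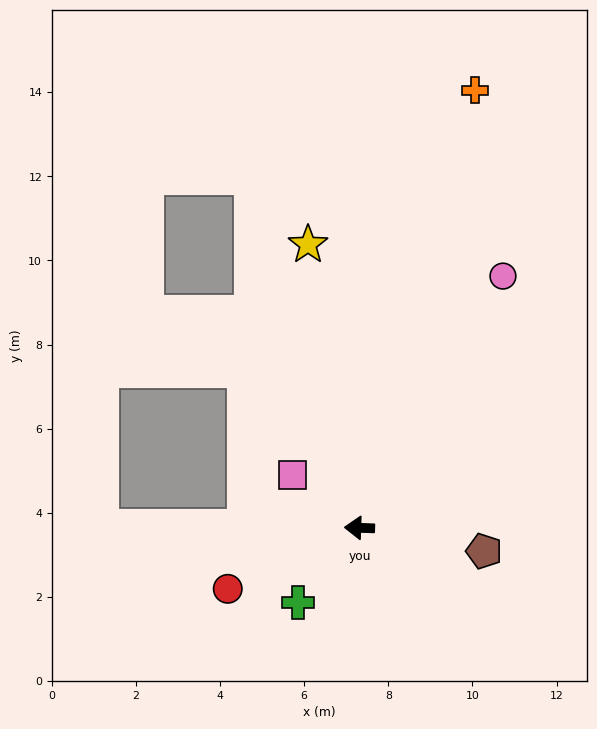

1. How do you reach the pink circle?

turn right 118°, forward 6.9 m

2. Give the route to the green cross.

turn left 53°, forward 2.3 m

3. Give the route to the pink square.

turn right 36°, forward 2.0 m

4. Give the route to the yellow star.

turn right 78°, forward 6.8 m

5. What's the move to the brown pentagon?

turn left 171°, forward 3.0 m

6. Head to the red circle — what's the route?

turn left 27°, forward 3.4 m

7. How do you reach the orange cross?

turn right 103°, forward 10.8 m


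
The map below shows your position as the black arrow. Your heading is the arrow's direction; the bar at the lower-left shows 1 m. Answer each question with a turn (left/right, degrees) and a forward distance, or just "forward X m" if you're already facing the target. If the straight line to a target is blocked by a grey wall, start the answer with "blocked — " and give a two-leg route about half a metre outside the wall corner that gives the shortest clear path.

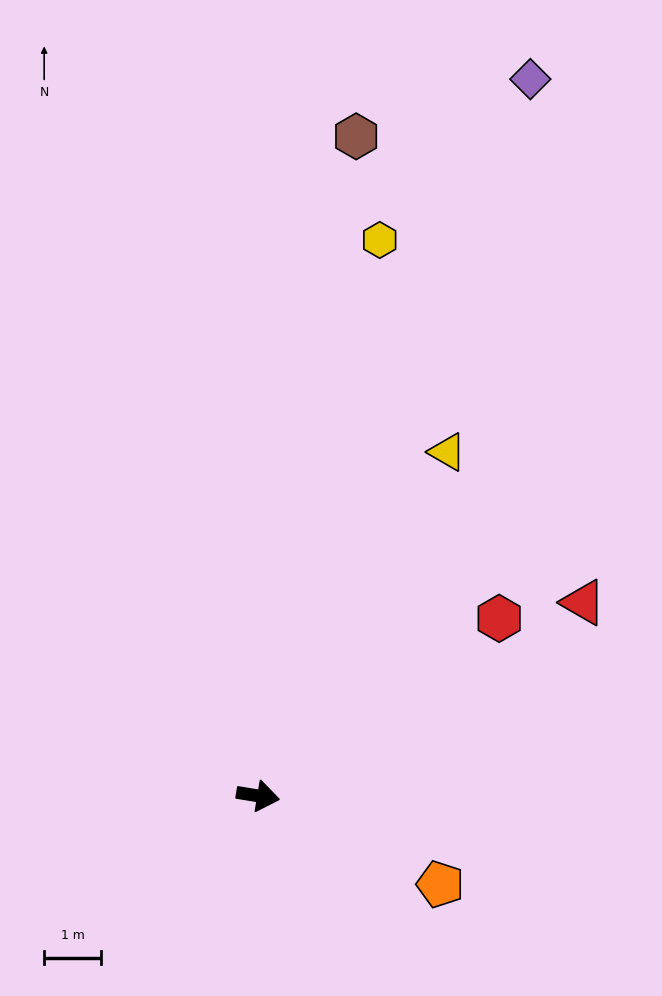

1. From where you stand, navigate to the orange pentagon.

turn right 17°, forward 3.5 m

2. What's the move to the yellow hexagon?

turn left 87°, forward 10.0 m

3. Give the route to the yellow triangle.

turn left 71°, forward 6.9 m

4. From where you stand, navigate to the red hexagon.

turn left 46°, forward 5.2 m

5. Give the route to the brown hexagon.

turn left 91°, forward 11.7 m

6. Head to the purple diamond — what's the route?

turn left 79°, forward 13.4 m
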